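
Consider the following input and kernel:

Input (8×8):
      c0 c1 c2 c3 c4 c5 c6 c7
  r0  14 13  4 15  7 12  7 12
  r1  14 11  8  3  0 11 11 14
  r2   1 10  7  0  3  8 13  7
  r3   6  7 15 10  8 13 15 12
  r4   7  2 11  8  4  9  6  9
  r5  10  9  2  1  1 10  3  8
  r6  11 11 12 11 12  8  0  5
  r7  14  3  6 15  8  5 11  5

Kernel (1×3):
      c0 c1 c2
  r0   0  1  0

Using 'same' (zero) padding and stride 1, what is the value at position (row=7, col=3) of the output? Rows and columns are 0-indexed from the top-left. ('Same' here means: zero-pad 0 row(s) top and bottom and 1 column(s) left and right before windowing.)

15

The receptive field on the zero-padded input at this output position is [6 15 8]. Elementwise product with the kernel and sum: 15·1.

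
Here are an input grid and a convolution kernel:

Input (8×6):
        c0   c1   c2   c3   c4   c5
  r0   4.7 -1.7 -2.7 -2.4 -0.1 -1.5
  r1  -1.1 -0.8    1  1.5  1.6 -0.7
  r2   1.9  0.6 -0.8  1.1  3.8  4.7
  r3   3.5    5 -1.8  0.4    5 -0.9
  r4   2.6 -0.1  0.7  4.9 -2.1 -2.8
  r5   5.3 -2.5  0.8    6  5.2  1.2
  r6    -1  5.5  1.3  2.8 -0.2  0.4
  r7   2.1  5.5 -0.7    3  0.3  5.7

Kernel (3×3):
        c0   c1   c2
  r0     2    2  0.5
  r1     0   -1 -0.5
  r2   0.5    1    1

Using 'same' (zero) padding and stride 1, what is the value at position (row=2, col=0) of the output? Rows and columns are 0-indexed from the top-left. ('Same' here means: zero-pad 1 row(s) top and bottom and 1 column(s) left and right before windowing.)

3.7

The receptive field on the zero-padded input at this output position is [0 -1.1 -0.8 / 0 1.9 0.6 / 0 3.5 5]. Elementwise product with the kernel and sum: 0·2 + -1.1·2 + -0.8·0.5 + 1.9·-1 + 0.6·-0.5 + 0·0.5 + 3.5·1 + 5·1.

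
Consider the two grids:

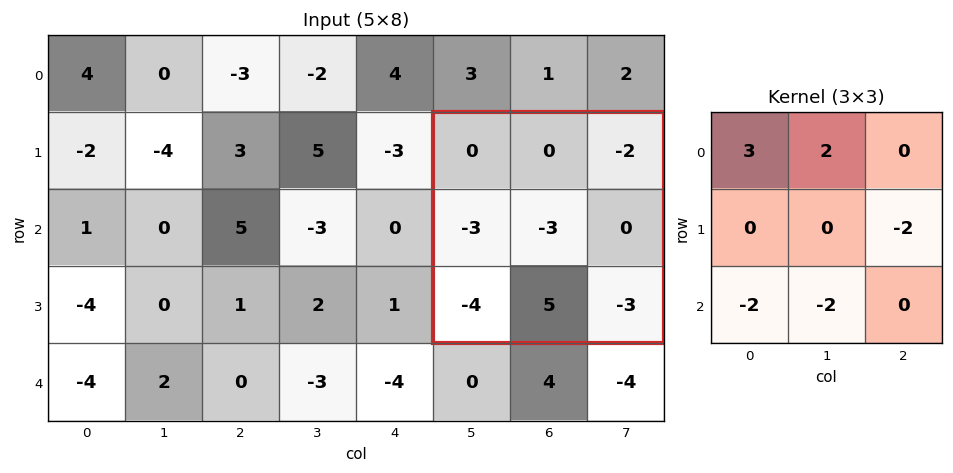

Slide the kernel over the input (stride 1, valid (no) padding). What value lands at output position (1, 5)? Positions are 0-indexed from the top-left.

The receptive field on the input at this output position is [0 0 -2 / -3 -3 0 / -4 5 -3]. Elementwise product with the kernel and sum: 0·3 + 0·2 + 0·-2 + -4·-2 + 5·-2.

-2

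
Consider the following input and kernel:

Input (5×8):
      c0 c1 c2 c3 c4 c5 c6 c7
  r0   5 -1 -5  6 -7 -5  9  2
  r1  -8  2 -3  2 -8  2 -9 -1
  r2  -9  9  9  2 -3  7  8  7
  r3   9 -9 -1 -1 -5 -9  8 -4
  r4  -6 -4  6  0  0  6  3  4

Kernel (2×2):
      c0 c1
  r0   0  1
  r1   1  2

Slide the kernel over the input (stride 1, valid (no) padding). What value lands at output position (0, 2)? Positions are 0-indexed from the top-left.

The receptive field on the input at this output position is [-5 6 / -3 2]. Elementwise product with the kernel and sum: 6·1 + -3·1 + 2·2.

7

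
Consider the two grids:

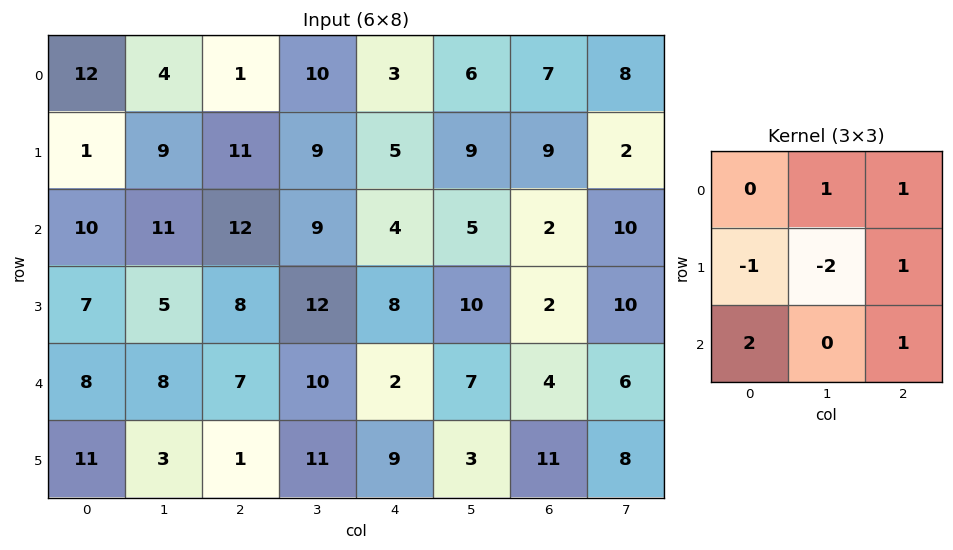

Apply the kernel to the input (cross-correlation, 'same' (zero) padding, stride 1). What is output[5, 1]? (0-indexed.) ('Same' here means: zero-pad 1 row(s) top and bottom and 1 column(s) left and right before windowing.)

-1

The receptive field on the zero-padded input at this output position is [8 8 7 / 11 3 1 / 0 0 0]. Elementwise product with the kernel and sum: 8·1 + 7·1 + 11·-1 + 3·-2 + 1·1 + 0·2 + 0·1.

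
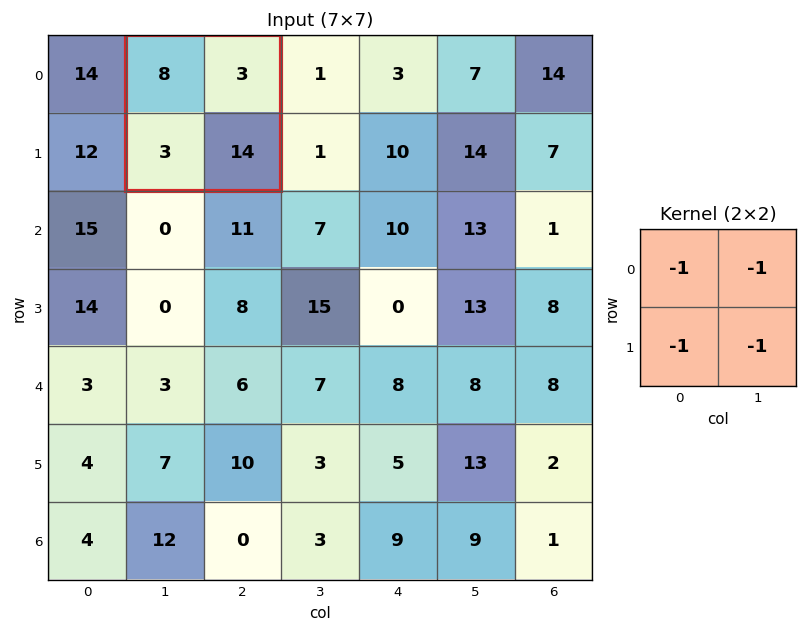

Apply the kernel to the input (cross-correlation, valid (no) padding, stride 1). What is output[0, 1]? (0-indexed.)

-28

The receptive field on the input at this output position is [8 3 / 3 14]. Elementwise product with the kernel and sum: 8·-1 + 3·-1 + 3·-1 + 14·-1.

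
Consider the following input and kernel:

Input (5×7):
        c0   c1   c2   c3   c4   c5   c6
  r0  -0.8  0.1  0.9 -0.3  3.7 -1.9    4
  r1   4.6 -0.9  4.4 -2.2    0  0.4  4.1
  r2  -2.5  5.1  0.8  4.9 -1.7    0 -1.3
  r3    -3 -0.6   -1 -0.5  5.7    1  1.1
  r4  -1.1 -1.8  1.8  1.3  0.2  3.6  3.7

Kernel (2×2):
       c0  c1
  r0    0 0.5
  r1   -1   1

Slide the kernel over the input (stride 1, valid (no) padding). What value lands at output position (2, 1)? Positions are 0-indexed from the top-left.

The receptive field on the input at this output position is [5.1 0.8 / -0.6 -1]. Elementwise product with the kernel and sum: 0.8·0.5 + -0.6·-1 + -1·1.

0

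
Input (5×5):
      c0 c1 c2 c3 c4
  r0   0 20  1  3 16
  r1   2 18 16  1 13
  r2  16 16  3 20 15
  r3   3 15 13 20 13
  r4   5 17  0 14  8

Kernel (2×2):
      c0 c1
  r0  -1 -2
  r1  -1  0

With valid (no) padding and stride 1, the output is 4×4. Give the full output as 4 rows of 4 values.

-42 -40 -23 -36
-54 -66 -21 -47
-51 -37 -56 -70
-38 -58 -53 -60

Output[0,0]: The receptive field on the input at this output position is [0 20 / 2 18]. Elementwise product with the kernel and sum: 0·-1 + 20·-2 + 2·-1.
Output[0,1]: The receptive field on the input at this output position is [20 1 / 18 16]. Elementwise product with the kernel and sum: 20·-1 + 1·-2 + 18·-1.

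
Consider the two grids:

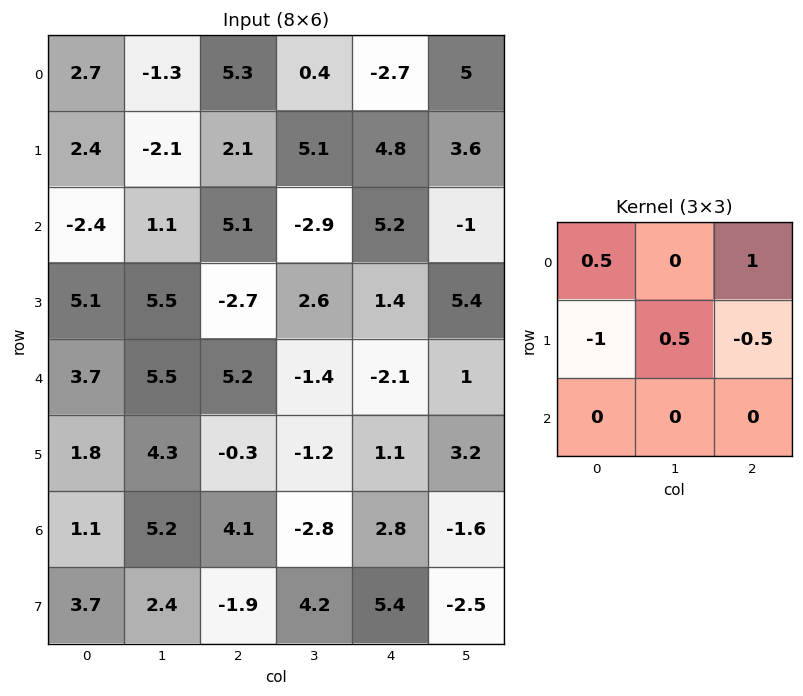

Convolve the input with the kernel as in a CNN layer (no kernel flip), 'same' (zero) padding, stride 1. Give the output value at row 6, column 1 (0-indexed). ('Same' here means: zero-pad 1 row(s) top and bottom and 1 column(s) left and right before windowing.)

The receptive field on the zero-padded input at this output position is [1.8 4.3 -0.3 / 1.1 5.2 4.1 / 3.7 2.4 -1.9]. Elementwise product with the kernel and sum: 1.8·0.5 + -0.3·1 + 1.1·-1 + 5.2·0.5 + 4.1·-0.5.

0.05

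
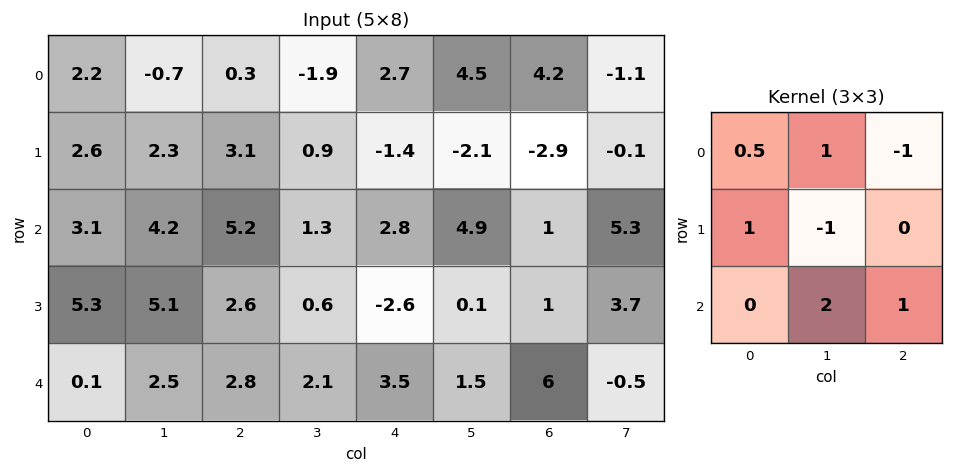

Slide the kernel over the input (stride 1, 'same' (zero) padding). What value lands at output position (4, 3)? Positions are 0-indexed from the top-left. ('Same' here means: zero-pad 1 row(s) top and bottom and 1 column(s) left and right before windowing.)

The receptive field on the zero-padded input at this output position is [2.6 0.6 -2.6 / 2.8 2.1 3.5 / 0 0 0]. Elementwise product with the kernel and sum: 2.6·0.5 + 0.6·1 + -2.6·-1 + 2.8·1 + 2.1·-1 + 0·2 + 0·1.

5.2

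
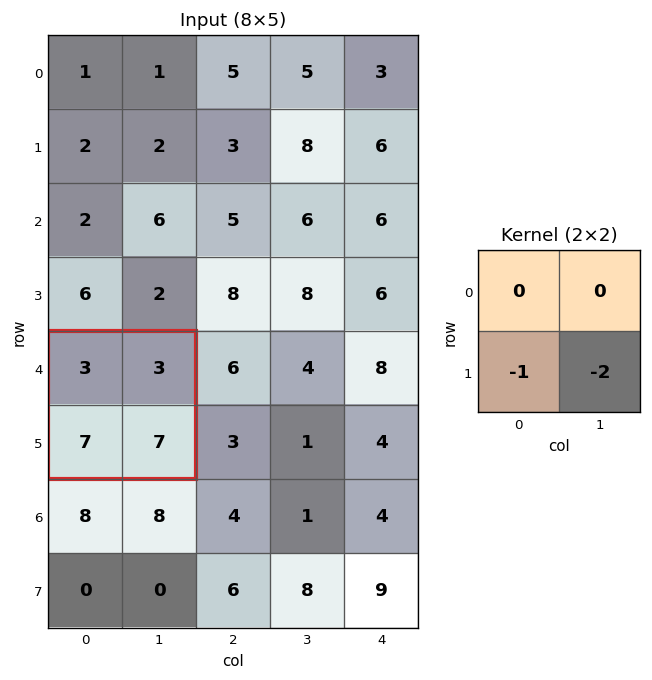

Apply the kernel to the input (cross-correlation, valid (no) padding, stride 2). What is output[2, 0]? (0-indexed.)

The receptive field on the input at this output position is [3 3 / 7 7]. Elementwise product with the kernel and sum: 7·-1 + 7·-2.

-21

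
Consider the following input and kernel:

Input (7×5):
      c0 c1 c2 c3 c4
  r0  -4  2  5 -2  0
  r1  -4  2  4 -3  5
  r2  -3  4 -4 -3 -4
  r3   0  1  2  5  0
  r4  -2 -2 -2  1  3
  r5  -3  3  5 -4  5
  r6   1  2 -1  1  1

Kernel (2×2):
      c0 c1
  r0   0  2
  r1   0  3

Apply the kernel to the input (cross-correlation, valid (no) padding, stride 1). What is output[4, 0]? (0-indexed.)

The receptive field on the input at this output position is [-2 -2 / -3 3]. Elementwise product with the kernel and sum: -2·2 + 3·3.

5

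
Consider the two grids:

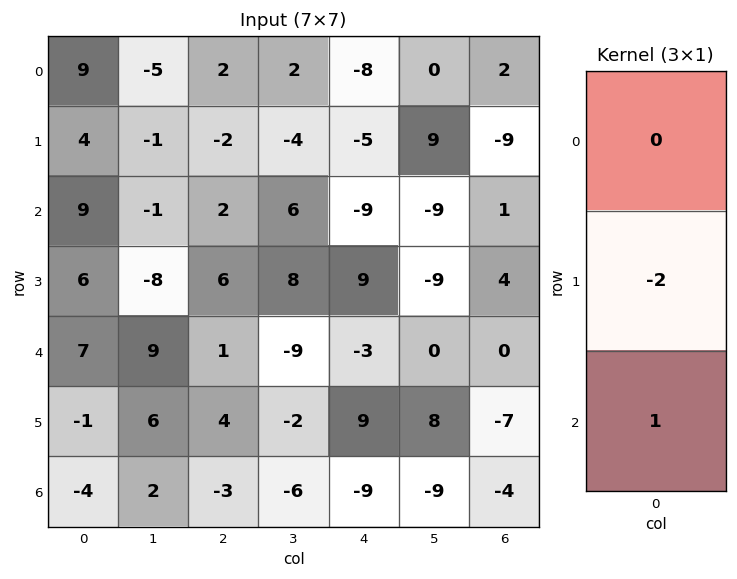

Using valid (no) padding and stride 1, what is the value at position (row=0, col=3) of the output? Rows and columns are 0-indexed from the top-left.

The receptive field on the input at this output position is [2 / -4 / 6]. Elementwise product with the kernel and sum: -4·-2 + 6·1.

14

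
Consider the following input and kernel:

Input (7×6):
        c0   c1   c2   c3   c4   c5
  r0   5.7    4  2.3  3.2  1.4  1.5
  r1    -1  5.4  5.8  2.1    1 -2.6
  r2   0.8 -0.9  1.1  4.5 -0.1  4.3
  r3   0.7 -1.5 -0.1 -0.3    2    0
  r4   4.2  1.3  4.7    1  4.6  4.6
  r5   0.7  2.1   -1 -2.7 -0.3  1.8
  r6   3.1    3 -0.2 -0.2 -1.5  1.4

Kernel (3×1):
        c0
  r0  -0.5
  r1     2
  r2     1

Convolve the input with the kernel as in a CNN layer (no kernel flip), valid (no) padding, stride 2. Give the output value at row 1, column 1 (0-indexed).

3.95

The receptive field on the input at this output position is [1.1 / -0.1 / 4.7]. Elementwise product with the kernel and sum: 1.1·-0.5 + -0.1·2 + 4.7·1.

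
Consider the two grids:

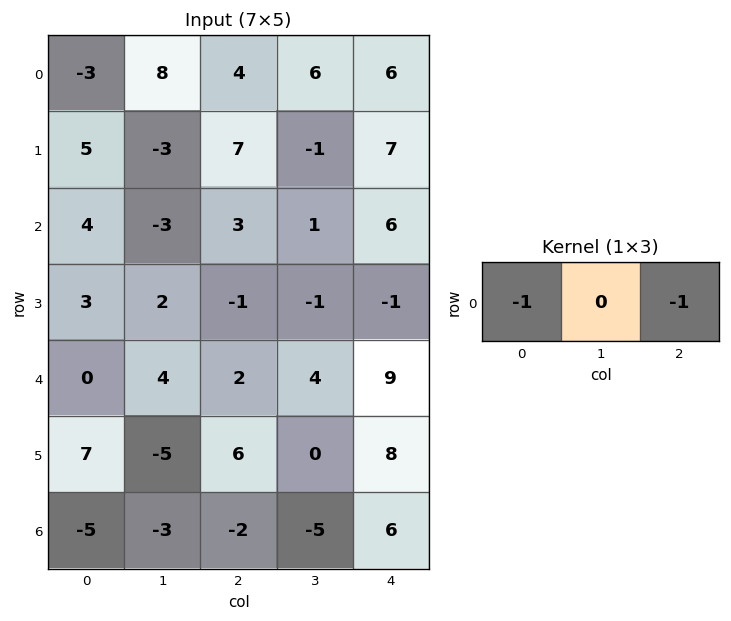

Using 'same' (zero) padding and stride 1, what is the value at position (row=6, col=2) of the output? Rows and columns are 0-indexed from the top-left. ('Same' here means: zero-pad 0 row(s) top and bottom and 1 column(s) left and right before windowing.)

The receptive field on the zero-padded input at this output position is [-3 -2 -5]. Elementwise product with the kernel and sum: -3·-1 + -5·-1.

8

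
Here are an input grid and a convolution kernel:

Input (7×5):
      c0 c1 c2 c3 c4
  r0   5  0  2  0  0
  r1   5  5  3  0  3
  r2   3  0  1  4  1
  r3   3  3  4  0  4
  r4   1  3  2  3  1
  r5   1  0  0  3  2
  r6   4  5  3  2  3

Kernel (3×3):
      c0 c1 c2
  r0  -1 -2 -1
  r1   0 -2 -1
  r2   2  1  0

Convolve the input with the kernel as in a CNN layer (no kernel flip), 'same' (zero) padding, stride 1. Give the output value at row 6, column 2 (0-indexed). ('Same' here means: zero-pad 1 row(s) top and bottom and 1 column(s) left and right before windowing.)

-11

The receptive field on the zero-padded input at this output position is [0 0 3 / 5 3 2 / 0 0 0]. Elementwise product with the kernel and sum: 0·-1 + 0·-2 + 3·-1 + 3·-2 + 2·-1 + 0·2 + 0·1.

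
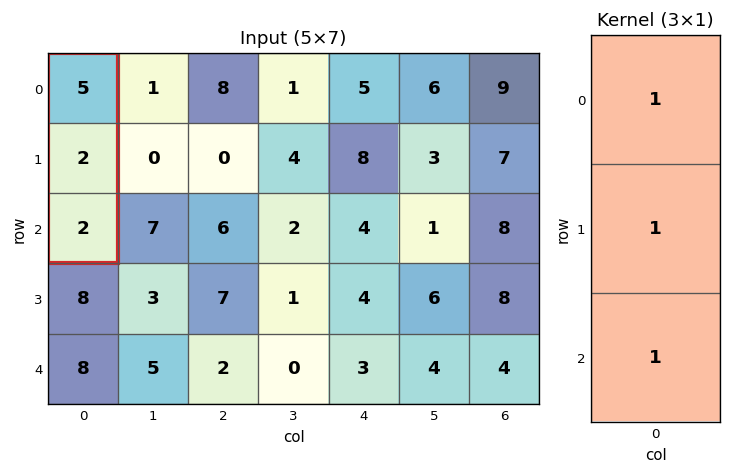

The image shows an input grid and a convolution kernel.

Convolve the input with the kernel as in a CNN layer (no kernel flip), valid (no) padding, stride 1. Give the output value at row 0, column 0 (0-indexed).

The receptive field on the input at this output position is [5 / 2 / 2]. Elementwise product with the kernel and sum: 5·1 + 2·1 + 2·1.

9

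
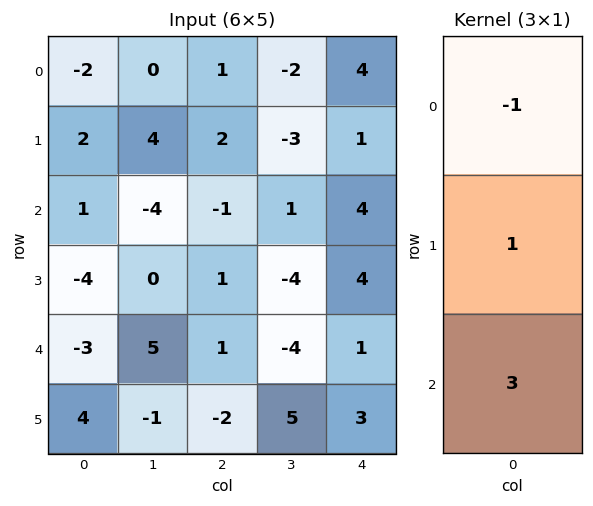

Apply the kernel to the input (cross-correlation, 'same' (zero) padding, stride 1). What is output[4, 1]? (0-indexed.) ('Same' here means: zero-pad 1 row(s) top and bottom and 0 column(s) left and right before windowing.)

The receptive field on the zero-padded input at this output position is [0 / 5 / -1]. Elementwise product with the kernel and sum: 0·-1 + 5·1 + -1·3.

2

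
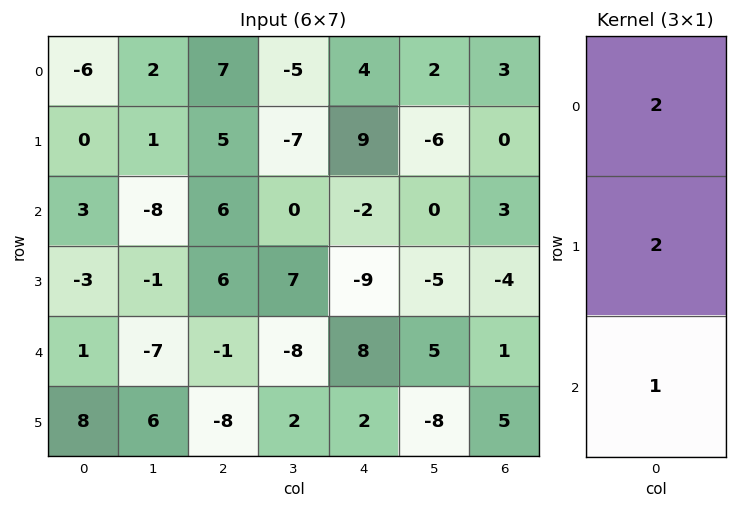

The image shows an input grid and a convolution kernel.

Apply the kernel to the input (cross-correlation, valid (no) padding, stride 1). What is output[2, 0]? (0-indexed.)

1

The receptive field on the input at this output position is [3 / -3 / 1]. Elementwise product with the kernel and sum: 3·2 + -3·2 + 1·1.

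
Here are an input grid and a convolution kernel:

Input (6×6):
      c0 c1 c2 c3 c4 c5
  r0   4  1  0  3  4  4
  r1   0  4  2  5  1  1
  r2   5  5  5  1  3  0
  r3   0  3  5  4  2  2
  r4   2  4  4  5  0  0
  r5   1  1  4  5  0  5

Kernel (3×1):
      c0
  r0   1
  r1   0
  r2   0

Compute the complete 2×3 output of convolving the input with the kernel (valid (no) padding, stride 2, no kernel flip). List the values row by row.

Output[0,0]: The receptive field on the input at this output position is [4 / 0 / 5]. Elementwise product with the kernel and sum: 4·1.
Output[0,1]: The receptive field on the input at this output position is [0 / 2 / 5]. Elementwise product with the kernel and sum: 0·1.

4 0 4
5 5 3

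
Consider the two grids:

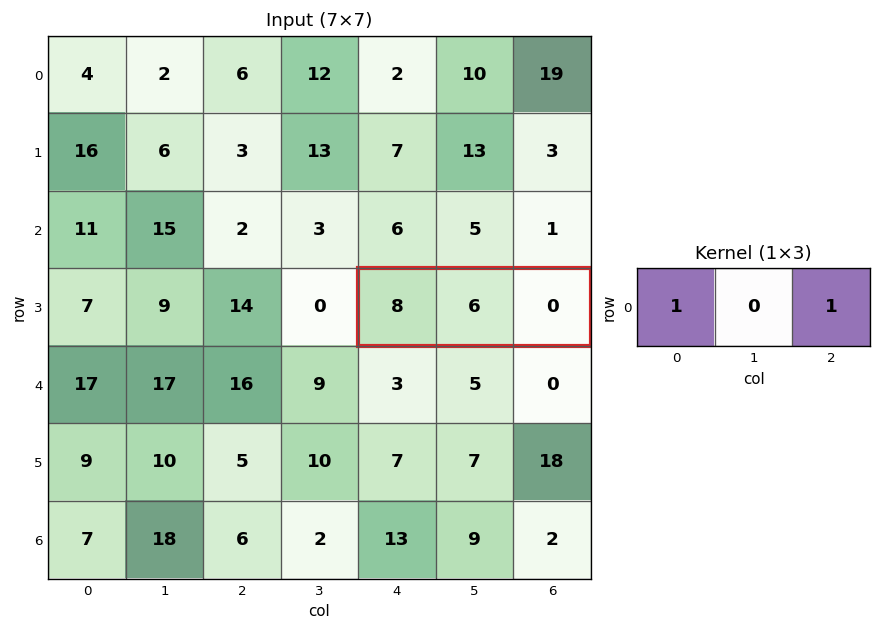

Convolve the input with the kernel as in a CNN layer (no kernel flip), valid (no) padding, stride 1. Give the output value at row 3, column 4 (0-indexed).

8

The receptive field on the input at this output position is [8 6 0]. Elementwise product with the kernel and sum: 8·1 + 0·1.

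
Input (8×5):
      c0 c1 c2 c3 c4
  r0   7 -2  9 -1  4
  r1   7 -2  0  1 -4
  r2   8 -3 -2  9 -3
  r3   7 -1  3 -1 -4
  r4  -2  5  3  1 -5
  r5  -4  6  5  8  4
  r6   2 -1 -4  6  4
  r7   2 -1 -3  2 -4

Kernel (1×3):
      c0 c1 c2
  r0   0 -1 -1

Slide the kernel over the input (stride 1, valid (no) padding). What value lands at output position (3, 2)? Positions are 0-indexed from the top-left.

The receptive field on the input at this output position is [3 -1 -4]. Elementwise product with the kernel and sum: -1·-1 + -4·-1.

5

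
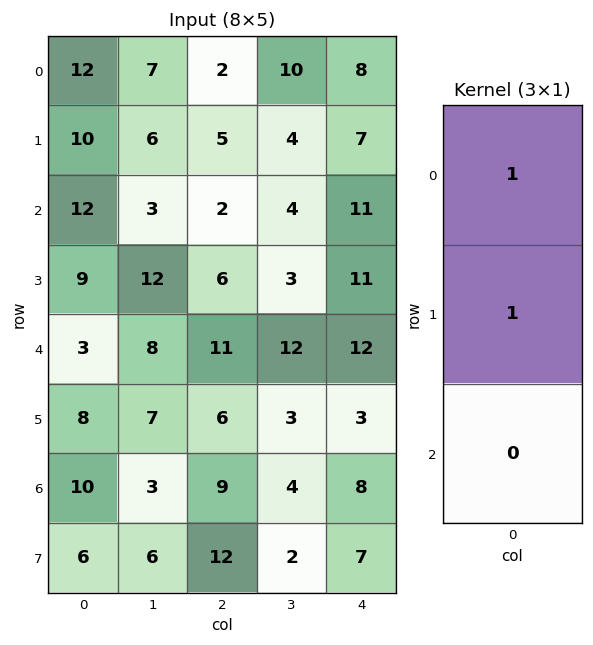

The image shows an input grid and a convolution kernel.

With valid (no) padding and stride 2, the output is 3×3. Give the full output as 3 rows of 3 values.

Output[0,0]: The receptive field on the input at this output position is [12 / 10 / 12]. Elementwise product with the kernel and sum: 12·1 + 10·1.

22 7 15
21 8 22
11 17 15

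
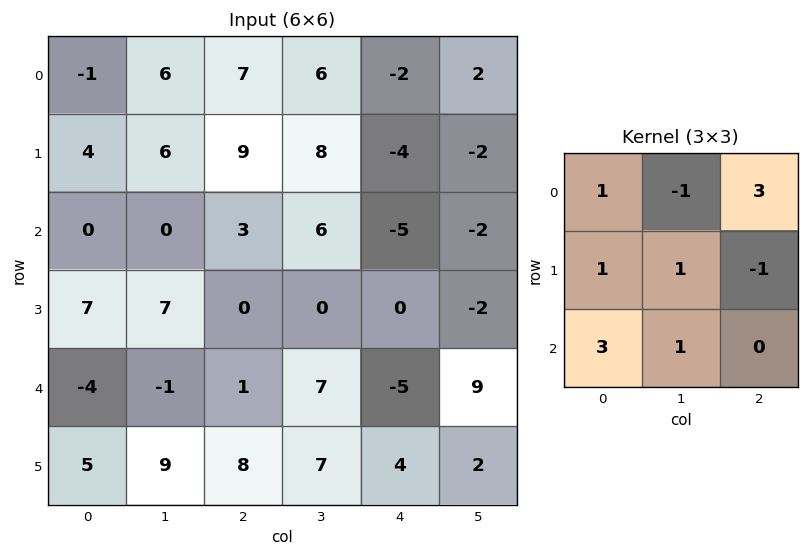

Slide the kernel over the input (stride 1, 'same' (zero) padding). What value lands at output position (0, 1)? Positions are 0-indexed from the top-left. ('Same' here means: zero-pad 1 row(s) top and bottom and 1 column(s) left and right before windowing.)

16

The receptive field on the zero-padded input at this output position is [0 0 0 / -1 6 7 / 4 6 9]. Elementwise product with the kernel and sum: 0·1 + 0·-1 + 0·3 + -1·1 + 6·1 + 7·-1 + 4·3 + 6·1.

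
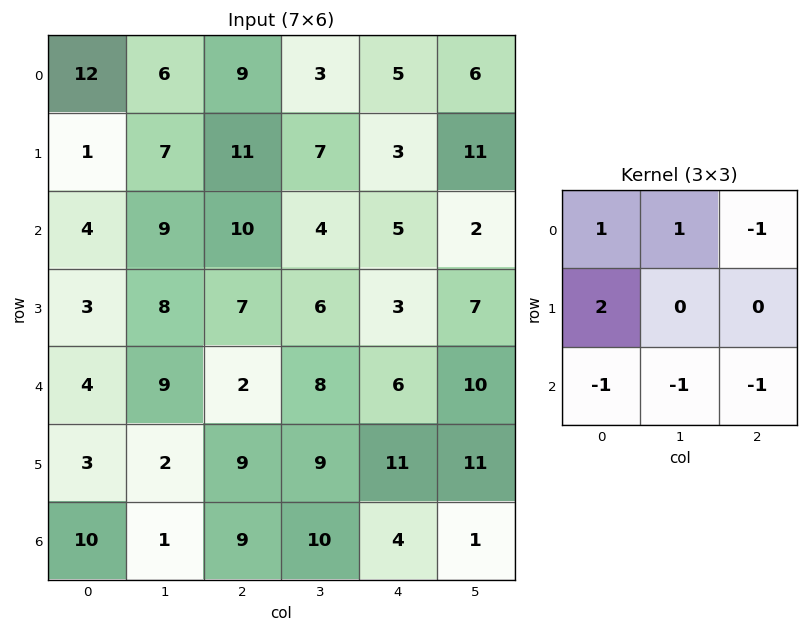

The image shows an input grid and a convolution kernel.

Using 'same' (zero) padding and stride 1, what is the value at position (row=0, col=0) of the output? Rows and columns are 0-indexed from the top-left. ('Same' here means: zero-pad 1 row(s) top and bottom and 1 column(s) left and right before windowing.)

-8

The receptive field on the zero-padded input at this output position is [0 0 0 / 0 12 6 / 0 1 7]. Elementwise product with the kernel and sum: 0·1 + 0·1 + 0·-1 + 0·2 + 0·-1 + 1·-1 + 7·-1.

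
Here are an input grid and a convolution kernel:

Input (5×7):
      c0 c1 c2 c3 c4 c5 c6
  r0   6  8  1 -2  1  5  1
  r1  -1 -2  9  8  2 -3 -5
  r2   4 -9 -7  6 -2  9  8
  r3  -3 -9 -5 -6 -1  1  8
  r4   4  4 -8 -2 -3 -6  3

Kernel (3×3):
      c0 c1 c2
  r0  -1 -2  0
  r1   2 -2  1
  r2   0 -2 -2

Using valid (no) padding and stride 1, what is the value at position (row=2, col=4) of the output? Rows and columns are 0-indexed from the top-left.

The receptive field on the input at this output position is [-2 9 8 / -1 1 8 / -3 -6 3]. Elementwise product with the kernel and sum: -2·-1 + 9·-2 + -1·2 + 1·-2 + 8·1 + -6·-2 + 3·-2.

-6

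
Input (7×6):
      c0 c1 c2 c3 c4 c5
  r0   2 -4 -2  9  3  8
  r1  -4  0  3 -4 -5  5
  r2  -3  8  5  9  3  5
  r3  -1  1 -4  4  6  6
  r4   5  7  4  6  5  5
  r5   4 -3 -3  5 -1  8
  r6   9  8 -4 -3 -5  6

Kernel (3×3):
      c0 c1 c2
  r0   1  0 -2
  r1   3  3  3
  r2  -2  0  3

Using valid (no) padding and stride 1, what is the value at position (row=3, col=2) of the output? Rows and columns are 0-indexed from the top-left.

The receptive field on the input at this output position is [-4 4 6 / 4 6 5 / -3 5 -1]. Elementwise product with the kernel and sum: -4·1 + 6·-2 + 4·3 + 6·3 + 5·3 + -3·-2 + -1·3.

32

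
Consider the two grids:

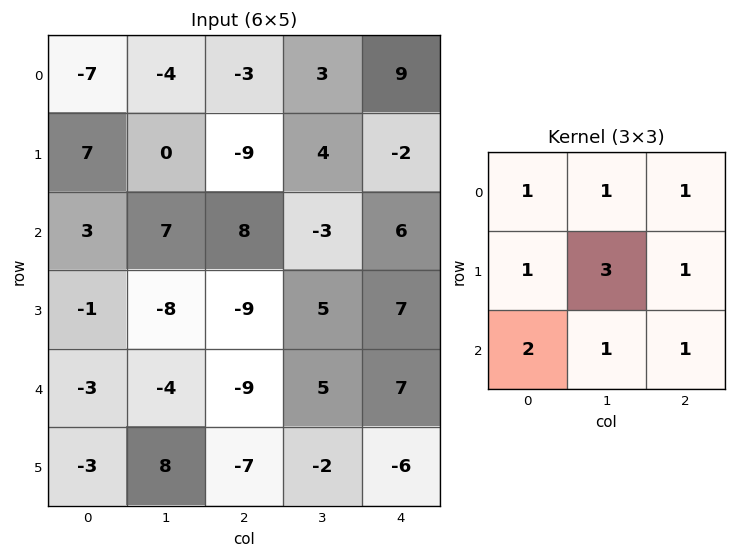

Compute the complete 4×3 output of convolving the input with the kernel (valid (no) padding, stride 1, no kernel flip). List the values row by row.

Output[0,0]: The receptive field on the input at this output position is [-7 -4 -3 / 7 0 -9 / 3 7 8]. Elementwise product with the kernel and sum: -7·1 + -4·1 + -3·1 + 7·1 + 0·3 + -9·1 + 3·2 + 7·1 + 8·1.

5 -8 29
11 3 -8
-35 -30 18
-47 -31 -6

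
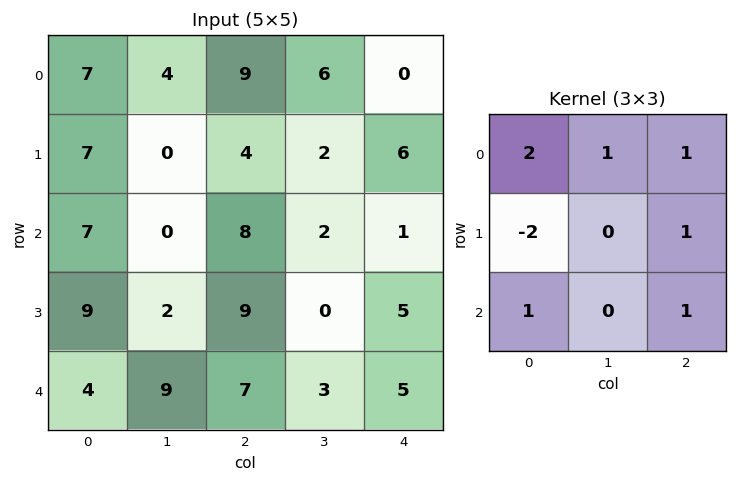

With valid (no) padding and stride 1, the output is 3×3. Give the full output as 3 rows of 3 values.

Output[0,0]: The receptive field on the input at this output position is [7 4 9 / 7 0 4 / 7 0 8]. Elementwise product with the kernel and sum: 7·2 + 4·1 + 9·1 + 7·-2 + 4·1 + 7·1 + 8·1.
Output[0,1]: The receptive field on the input at this output position is [4 9 6 / 0 4 2 / 0 8 2]. Elementwise product with the kernel and sum: 4·2 + 9·1 + 6·1 + 0·-2 + 2·1 + 0·1 + 2·1.

32 27 31
30 10 15
24 18 18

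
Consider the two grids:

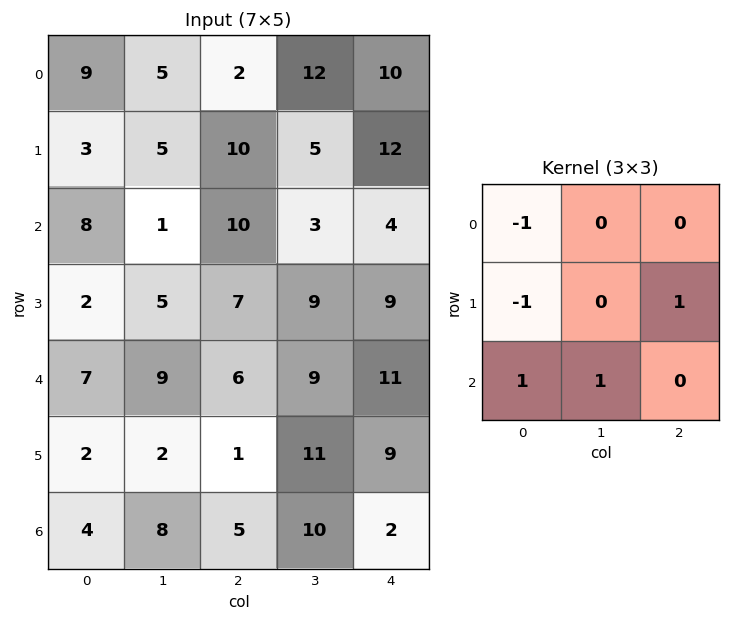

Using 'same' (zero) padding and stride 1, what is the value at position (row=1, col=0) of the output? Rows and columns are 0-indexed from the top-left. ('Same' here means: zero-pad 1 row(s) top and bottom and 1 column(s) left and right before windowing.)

13

The receptive field on the zero-padded input at this output position is [0 9 5 / 0 3 5 / 0 8 1]. Elementwise product with the kernel and sum: 0·-1 + 0·-1 + 5·1 + 0·1 + 8·1.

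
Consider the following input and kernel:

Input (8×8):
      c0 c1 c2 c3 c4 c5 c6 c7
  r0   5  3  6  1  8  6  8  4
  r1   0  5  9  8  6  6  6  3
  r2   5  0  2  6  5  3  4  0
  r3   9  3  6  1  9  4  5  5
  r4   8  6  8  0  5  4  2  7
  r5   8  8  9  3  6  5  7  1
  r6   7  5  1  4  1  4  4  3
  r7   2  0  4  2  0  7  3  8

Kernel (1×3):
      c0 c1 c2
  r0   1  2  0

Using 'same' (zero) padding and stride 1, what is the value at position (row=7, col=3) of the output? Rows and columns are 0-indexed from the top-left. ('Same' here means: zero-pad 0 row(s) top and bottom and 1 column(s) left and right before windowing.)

8

The receptive field on the zero-padded input at this output position is [4 2 0]. Elementwise product with the kernel and sum: 4·1 + 2·2.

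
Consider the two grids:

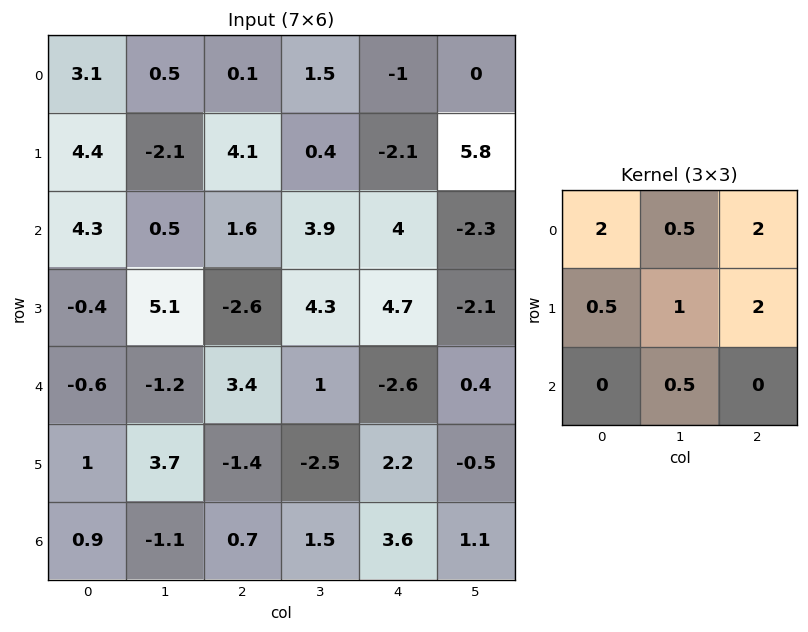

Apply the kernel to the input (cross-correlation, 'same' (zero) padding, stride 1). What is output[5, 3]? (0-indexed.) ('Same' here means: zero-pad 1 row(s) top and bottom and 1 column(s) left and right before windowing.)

The receptive field on the zero-padded input at this output position is [3.4 1 -2.6 / -1.4 -2.5 2.2 / 0.7 1.5 3.6]. Elementwise product with the kernel and sum: 3.4·2 + 1·0.5 + -2.6·2 + -1.4·0.5 + -2.5·1 + 2.2·2 + 1.5·0.5.

4.05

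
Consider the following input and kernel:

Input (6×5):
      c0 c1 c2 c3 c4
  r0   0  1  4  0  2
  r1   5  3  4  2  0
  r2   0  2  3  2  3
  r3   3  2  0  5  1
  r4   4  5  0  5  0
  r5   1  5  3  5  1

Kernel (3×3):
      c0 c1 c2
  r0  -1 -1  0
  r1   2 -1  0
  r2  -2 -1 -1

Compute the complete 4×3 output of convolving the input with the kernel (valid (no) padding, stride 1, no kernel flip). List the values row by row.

1 -12 -9
-18 -15 -8
-11 -16 -15
-12 -10 -22

Output[0,0]: The receptive field on the input at this output position is [0 1 4 / 5 3 4 / 0 2 3]. Elementwise product with the kernel and sum: 0·-1 + 1·-1 + 5·2 + 3·-1 + 0·-2 + 2·-1 + 3·-1.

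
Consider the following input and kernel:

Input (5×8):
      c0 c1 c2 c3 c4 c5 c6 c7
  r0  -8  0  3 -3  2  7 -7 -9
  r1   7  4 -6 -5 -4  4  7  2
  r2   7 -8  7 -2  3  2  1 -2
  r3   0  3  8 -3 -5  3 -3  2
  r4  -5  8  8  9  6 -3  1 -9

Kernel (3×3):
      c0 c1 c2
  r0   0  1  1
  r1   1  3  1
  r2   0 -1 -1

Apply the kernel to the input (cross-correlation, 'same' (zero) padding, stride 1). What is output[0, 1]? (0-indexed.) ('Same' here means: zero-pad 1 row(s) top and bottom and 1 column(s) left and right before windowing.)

The receptive field on the zero-padded input at this output position is [0 0 0 / -8 0 3 / 7 4 -6]. Elementwise product with the kernel and sum: 0·1 + 0·1 + -8·1 + 0·3 + 3·1 + 4·-1 + -6·-1.

-3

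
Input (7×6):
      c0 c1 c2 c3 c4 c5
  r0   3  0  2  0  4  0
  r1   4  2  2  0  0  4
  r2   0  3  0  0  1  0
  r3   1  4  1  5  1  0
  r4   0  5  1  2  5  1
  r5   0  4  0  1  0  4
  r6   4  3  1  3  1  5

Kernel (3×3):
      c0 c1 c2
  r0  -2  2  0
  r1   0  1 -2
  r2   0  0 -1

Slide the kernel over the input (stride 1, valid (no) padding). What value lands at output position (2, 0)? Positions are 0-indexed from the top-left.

The receptive field on the input at this output position is [0 3 0 / 1 4 1 / 0 5 1]. Elementwise product with the kernel and sum: 0·-2 + 3·2 + 4·1 + 1·-2 + 1·-1.

7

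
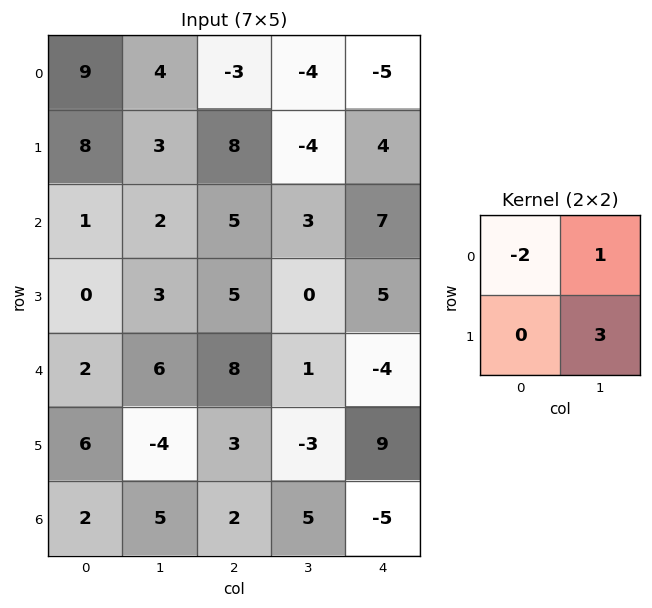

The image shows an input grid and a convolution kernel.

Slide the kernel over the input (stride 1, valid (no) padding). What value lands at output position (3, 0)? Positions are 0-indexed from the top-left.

The receptive field on the input at this output position is [0 3 / 2 6]. Elementwise product with the kernel and sum: 0·-2 + 3·1 + 6·3.

21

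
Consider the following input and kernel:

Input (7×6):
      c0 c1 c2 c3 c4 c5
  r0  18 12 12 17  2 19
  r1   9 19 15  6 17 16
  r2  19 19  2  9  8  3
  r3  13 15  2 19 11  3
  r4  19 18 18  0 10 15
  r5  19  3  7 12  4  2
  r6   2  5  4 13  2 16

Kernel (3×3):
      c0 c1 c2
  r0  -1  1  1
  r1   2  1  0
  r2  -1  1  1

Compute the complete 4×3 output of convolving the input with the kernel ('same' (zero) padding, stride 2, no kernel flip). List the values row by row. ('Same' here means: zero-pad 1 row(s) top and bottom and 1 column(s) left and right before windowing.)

46 38 63
75 48 48
69 76 -1
24 30 22

Output[0,0]: The receptive field on the zero-padded input at this output position is [0 0 0 / 0 18 12 / 0 9 19]. Elementwise product with the kernel and sum: 0·-1 + 0·1 + 0·1 + 0·2 + 18·1 + 0·-1 + 9·1 + 19·1.
Output[0,1]: The receptive field on the zero-padded input at this output position is [0 0 0 / 12 12 17 / 19 15 6]. Elementwise product with the kernel and sum: 0·-1 + 0·1 + 0·1 + 12·2 + 12·1 + 19·-1 + 15·1 + 6·1.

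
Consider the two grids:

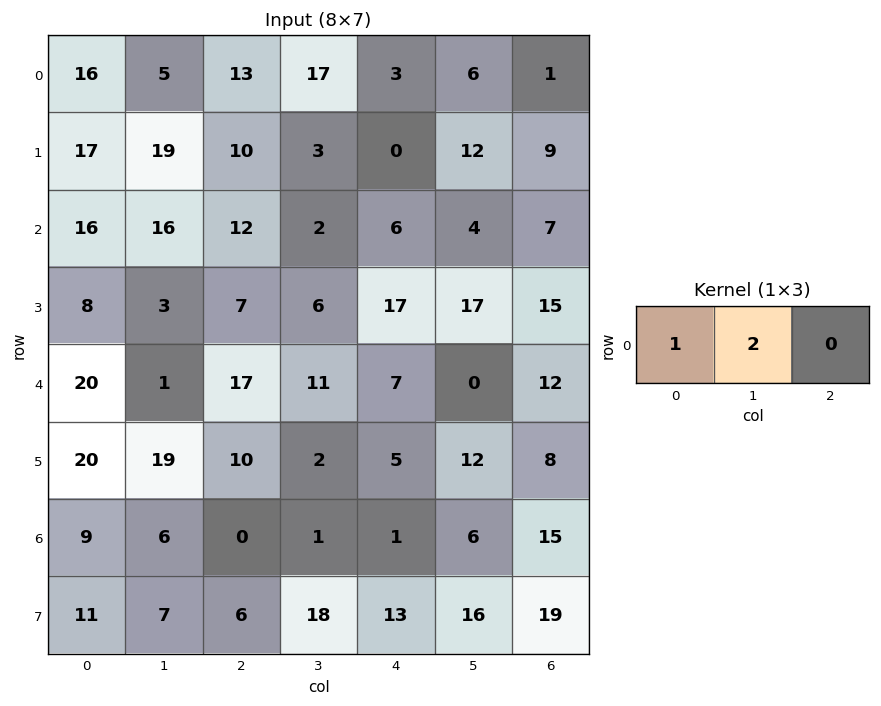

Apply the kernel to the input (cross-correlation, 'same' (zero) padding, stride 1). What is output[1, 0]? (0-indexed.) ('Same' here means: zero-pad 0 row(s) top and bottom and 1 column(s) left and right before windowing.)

The receptive field on the zero-padded input at this output position is [0 17 19]. Elementwise product with the kernel and sum: 0·1 + 17·2.

34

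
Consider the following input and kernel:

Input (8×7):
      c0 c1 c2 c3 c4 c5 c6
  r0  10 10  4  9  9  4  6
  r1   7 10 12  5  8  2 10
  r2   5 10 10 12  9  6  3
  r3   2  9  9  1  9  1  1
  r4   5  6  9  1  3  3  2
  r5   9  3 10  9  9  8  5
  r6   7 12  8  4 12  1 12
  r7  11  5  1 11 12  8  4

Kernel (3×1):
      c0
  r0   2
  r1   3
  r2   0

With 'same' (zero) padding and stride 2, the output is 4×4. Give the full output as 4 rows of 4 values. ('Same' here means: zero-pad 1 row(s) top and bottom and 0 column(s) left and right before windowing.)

30 12 27 18
29 54 43 29
19 45 27 8
39 44 54 46

Output[0,0]: The receptive field on the zero-padded input at this output position is [0 / 10 / 7]. Elementwise product with the kernel and sum: 0·2 + 10·3.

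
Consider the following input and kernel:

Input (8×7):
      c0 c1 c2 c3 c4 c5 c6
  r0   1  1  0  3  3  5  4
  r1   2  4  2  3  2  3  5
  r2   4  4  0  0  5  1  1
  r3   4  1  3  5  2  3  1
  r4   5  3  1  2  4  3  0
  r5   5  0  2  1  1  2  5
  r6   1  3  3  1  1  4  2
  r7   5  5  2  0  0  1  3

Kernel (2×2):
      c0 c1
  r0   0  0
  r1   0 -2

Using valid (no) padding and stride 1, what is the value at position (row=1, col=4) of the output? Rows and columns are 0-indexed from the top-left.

The receptive field on the input at this output position is [2 3 / 5 1]. Elementwise product with the kernel and sum: 1·-2.

-2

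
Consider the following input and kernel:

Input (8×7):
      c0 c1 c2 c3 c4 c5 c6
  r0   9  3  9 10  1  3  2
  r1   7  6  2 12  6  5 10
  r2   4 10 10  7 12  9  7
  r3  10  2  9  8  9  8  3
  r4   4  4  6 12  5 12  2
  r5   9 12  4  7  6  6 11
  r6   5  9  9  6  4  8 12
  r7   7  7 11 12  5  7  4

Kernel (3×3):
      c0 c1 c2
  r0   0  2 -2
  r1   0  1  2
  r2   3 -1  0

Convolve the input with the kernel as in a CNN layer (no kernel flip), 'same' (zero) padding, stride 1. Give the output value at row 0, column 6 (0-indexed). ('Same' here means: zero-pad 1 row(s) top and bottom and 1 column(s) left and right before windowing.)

The receptive field on the zero-padded input at this output position is [0 0 0 / 3 2 0 / 5 10 0]. Elementwise product with the kernel and sum: 0·2 + 0·-2 + 2·1 + 0·2 + 5·3 + 10·-1.

7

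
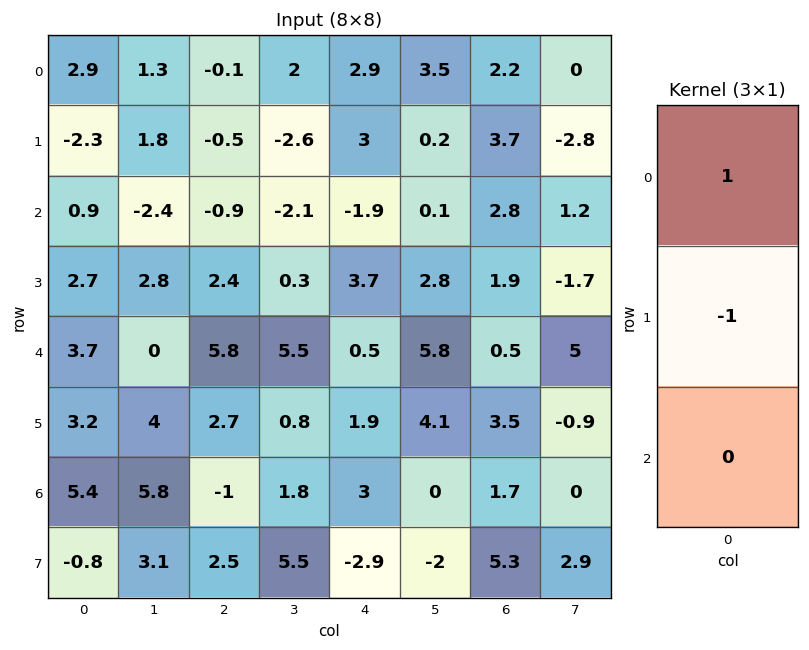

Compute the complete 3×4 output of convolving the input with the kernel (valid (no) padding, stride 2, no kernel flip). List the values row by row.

5.2 0.4 -0.1 -1.5
-1.8 -3.3 -5.6 0.9
0.5 3.1 -1.4 -3

Output[0,0]: The receptive field on the input at this output position is [2.9 / -2.3 / 0.9]. Elementwise product with the kernel and sum: 2.9·1 + -2.3·-1.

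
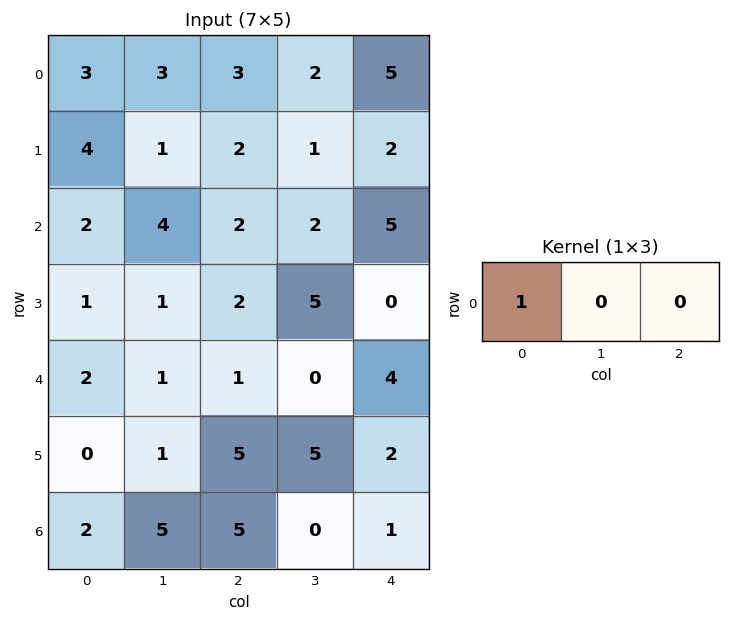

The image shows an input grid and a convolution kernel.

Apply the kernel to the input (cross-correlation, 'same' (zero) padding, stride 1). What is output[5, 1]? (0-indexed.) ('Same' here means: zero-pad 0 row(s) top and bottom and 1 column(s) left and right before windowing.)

0

The receptive field on the zero-padded input at this output position is [0 1 5]. Elementwise product with the kernel and sum: 0·1.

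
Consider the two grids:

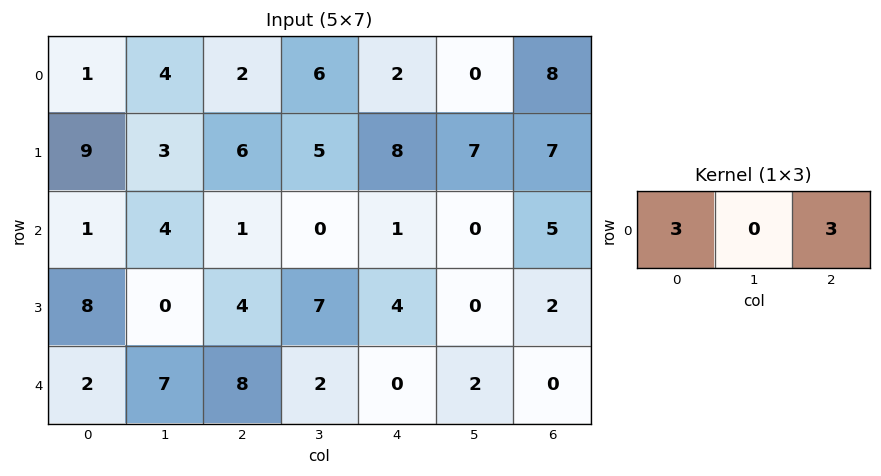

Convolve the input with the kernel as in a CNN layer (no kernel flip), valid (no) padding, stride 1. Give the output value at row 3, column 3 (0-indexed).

21

The receptive field on the input at this output position is [7 4 0]. Elementwise product with the kernel and sum: 7·3 + 0·3.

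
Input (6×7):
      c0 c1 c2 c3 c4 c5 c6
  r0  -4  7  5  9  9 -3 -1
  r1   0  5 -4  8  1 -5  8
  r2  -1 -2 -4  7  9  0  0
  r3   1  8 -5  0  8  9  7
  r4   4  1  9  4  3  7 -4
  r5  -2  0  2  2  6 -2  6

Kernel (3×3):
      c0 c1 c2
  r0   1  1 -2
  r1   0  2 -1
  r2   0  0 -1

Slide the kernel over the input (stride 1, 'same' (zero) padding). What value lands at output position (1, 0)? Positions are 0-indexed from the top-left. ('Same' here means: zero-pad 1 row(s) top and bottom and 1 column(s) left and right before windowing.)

The receptive field on the zero-padded input at this output position is [0 -4 7 / 0 0 5 / 0 -1 -2]. Elementwise product with the kernel and sum: 0·1 + -4·1 + 7·-2 + 0·2 + 5·-1 + -2·-1.

-21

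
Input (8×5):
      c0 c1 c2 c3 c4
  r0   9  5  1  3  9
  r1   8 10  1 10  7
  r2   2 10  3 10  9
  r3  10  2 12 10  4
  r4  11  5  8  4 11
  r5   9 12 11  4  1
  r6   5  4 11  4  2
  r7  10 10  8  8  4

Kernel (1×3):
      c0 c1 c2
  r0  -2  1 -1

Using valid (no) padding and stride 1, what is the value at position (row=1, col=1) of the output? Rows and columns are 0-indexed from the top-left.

-29

The receptive field on the input at this output position is [10 1 10]. Elementwise product with the kernel and sum: 10·-2 + 1·1 + 10·-1.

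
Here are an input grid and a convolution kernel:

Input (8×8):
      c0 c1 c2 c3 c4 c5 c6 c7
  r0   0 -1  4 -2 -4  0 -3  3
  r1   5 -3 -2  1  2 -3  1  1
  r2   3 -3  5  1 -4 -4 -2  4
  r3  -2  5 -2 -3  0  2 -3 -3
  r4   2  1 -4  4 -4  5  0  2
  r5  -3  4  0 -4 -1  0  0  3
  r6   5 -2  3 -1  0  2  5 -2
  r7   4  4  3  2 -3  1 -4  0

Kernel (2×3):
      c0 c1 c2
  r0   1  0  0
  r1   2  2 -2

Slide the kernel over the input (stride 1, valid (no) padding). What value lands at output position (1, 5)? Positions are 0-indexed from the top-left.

The receptive field on the input at this output position is [-3 1 1 / -4 -2 4]. Elementwise product with the kernel and sum: -3·1 + -4·2 + -2·2 + 4·-2.

-23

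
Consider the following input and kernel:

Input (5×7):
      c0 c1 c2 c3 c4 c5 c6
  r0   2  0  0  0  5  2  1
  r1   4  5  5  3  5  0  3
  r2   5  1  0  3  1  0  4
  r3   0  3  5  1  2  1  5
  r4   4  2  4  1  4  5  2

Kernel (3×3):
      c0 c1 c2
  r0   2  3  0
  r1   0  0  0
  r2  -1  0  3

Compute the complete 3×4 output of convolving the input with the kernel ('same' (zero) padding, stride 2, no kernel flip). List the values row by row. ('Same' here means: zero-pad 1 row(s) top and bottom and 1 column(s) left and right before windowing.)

Output[0,0]: The receptive field on the zero-padded input at this output position is [0 0 0 / 0 2 0 / 0 4 5]. Elementwise product with the kernel and sum: 0·2 + 0·3 + 0·-1 + 5·3.
Output[0,1]: The receptive field on the zero-padded input at this output position is [0 0 0 / 0 0 0 / 5 5 3]. Elementwise product with the kernel and sum: 0·2 + 0·3 + 5·-1 + 3·3.

15 4 -3 0
21 25 23 8
0 21 8 17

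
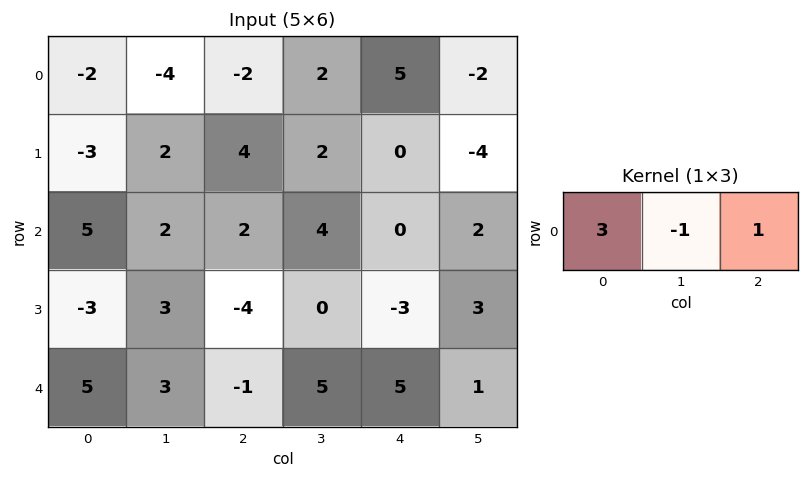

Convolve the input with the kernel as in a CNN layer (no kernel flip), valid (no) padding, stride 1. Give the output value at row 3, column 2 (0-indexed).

-15

The receptive field on the input at this output position is [-4 0 -3]. Elementwise product with the kernel and sum: -4·3 + 0·-1 + -3·1.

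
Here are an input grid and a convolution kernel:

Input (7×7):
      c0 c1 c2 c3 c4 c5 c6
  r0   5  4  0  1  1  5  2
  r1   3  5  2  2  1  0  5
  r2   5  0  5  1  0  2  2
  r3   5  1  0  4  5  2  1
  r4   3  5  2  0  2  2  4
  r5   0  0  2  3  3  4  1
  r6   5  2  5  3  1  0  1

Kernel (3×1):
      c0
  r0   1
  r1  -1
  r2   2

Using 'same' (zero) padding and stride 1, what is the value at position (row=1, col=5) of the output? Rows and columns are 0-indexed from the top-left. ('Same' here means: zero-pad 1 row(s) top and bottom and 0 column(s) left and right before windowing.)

9

The receptive field on the zero-padded input at this output position is [5 / 0 / 2]. Elementwise product with the kernel and sum: 5·1 + 0·-1 + 2·2.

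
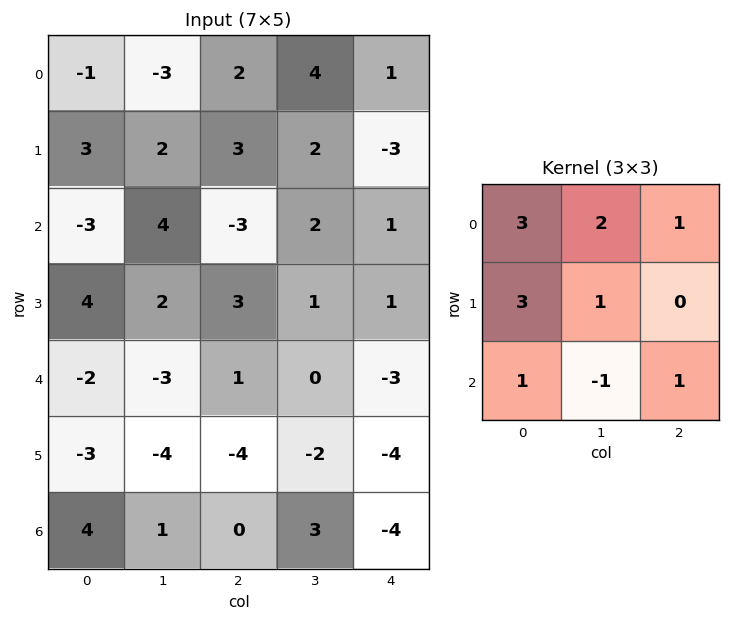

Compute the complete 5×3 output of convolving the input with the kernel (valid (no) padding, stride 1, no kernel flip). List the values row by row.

Output[0,0]: The receptive field on the input at this output position is [-1 -3 2 / 3 2 3 / -3 4 -3]. Elementwise product with the kernel and sum: -1·3 + -3·2 + 2·1 + 3·3 + 2·1 + -3·1 + 4·-1 + -3·1.

-6 17 22
16 23 6
12 13 4
7 3 9
-21 -19 -21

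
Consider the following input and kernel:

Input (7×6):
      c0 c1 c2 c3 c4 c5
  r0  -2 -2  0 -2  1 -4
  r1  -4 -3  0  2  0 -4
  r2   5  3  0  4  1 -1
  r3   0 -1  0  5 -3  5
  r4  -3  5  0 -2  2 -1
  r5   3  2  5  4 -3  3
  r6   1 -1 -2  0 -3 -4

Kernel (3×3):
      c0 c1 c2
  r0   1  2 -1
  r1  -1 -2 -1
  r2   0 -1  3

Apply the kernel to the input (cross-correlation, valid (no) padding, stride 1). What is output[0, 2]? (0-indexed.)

The receptive field on the input at this output position is [0 -2 1 / 0 2 0 / 0 4 1]. Elementwise product with the kernel and sum: 0·1 + -2·2 + 1·-1 + 0·-1 + 2·-2 + 0·-1 + 4·-1 + 1·3.

-10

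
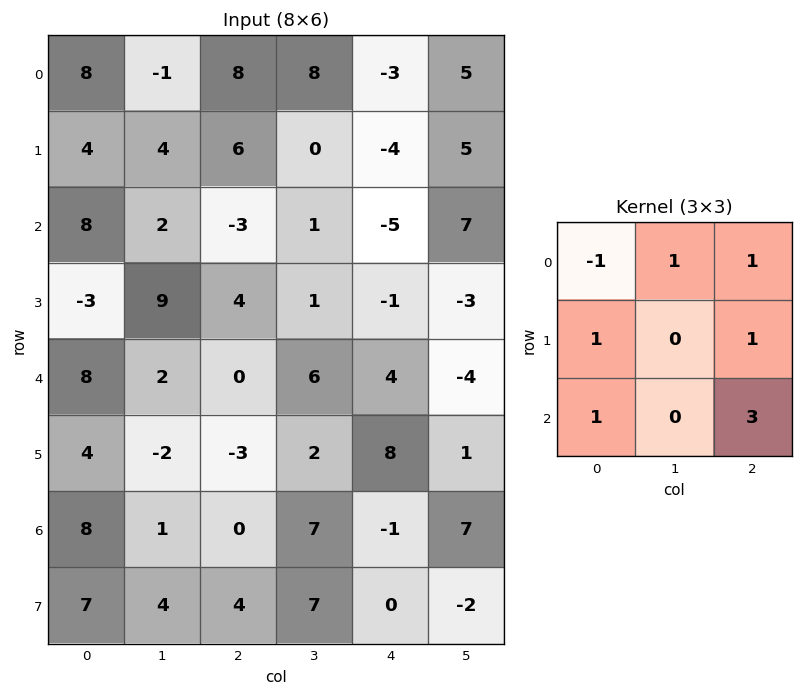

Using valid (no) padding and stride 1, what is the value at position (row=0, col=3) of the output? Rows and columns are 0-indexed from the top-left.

The receptive field on the input at this output position is [8 -3 5 / 0 -4 5 / 1 -5 7]. Elementwise product with the kernel and sum: 8·-1 + -3·1 + 5·1 + 0·1 + 5·1 + 1·1 + 7·3.

21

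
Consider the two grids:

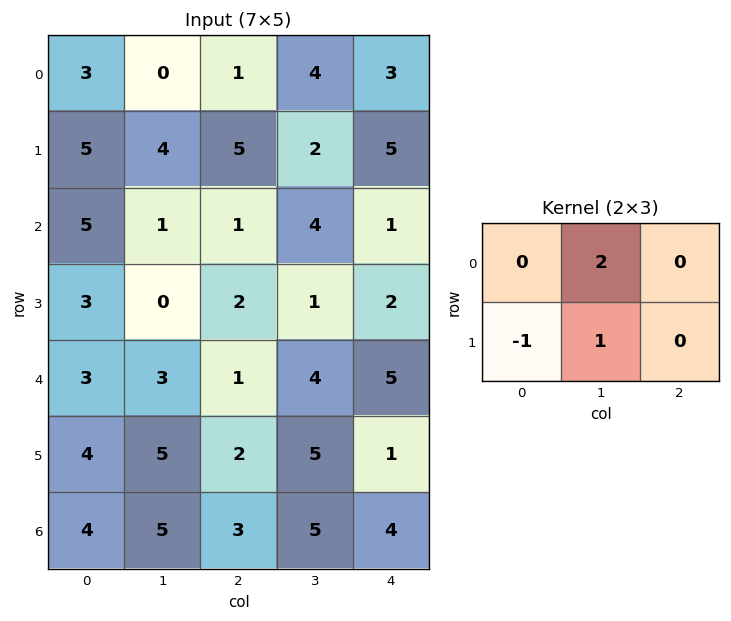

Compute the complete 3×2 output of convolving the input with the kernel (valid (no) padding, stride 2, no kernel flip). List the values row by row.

-1 5
-1 7
7 11

Output[0,0]: The receptive field on the input at this output position is [3 0 1 / 5 4 5]. Elementwise product with the kernel and sum: 0·2 + 5·-1 + 4·1.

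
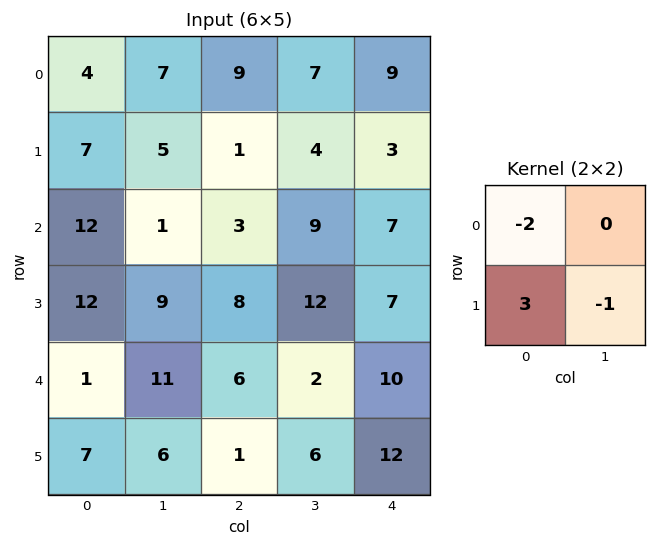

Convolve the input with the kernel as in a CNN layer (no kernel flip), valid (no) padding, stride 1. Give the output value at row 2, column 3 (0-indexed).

11

The receptive field on the input at this output position is [9 7 / 12 7]. Elementwise product with the kernel and sum: 9·-2 + 12·3 + 7·-1.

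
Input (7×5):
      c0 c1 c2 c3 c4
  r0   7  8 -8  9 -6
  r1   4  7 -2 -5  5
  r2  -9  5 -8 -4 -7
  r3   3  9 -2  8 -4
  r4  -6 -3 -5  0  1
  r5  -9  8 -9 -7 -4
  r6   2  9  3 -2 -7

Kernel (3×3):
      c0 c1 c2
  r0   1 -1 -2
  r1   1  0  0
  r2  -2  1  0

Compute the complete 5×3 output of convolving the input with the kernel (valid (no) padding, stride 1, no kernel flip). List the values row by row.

Output[0,0]: The receptive field on the input at this output position is [7 8 -8 / 4 7 -2 / -9 5 -8]. Elementwise product with the kernel and sum: 7·1 + 8·-1 + -8·-2 + 4·1 + -9·-2 + 5·1.

42 -13 5
-5 4 -3
14 31 18
18 -33 4
3 -5 -24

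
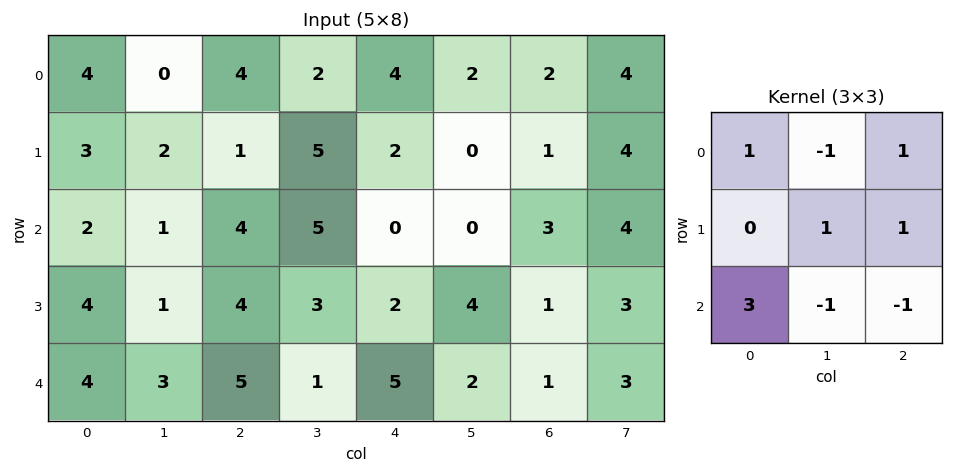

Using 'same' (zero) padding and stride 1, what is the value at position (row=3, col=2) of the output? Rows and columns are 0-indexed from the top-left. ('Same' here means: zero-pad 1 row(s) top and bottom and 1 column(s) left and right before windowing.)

The receptive field on the zero-padded input at this output position is [1 4 5 / 1 4 3 / 3 5 1]. Elementwise product with the kernel and sum: 1·1 + 4·-1 + 5·1 + 4·1 + 3·1 + 3·3 + 5·-1 + 1·-1.

12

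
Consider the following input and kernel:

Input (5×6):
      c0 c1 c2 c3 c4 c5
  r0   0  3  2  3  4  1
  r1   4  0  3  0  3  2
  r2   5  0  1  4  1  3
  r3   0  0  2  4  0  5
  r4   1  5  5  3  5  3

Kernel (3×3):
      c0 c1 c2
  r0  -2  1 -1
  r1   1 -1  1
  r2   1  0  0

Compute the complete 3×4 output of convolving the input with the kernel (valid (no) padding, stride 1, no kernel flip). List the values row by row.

Output[0,0]: The receptive field on the input at this output position is [0 3 2 / 4 0 3 / 5 0 1]. Elementwise product with the kernel and sum: 0·-2 + 3·1 + 2·-1 + 4·1 + 0·-1 + 3·1 + 5·1.

13 -10 2 0
-5 6 -9 11
-8 4 4 2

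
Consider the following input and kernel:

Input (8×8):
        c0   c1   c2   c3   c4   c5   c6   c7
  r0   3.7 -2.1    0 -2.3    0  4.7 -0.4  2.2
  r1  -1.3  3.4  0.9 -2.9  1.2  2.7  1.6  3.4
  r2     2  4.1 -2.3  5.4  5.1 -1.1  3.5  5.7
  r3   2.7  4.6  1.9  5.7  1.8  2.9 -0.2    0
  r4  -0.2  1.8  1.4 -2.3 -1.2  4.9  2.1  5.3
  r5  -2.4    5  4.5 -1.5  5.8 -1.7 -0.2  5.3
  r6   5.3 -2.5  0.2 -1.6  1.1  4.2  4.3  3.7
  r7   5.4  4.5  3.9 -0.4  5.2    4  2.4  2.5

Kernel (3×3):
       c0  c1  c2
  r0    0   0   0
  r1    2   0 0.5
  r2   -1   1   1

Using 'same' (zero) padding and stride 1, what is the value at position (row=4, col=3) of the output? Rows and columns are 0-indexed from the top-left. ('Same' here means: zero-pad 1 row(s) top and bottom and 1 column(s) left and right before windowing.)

The receptive field on the zero-padded input at this output position is [1.9 5.7 1.8 / 1.4 -2.3 -1.2 / 4.5 -1.5 5.8]. Elementwise product with the kernel and sum: 1.4·2 + -1.2·0.5 + 4.5·-1 + -1.5·1 + 5.8·1.

2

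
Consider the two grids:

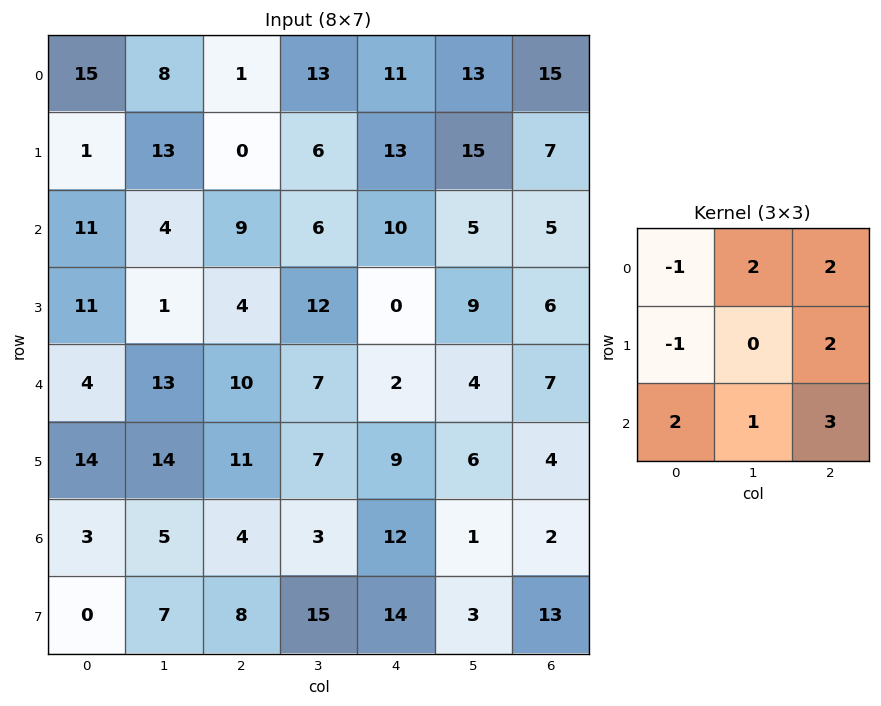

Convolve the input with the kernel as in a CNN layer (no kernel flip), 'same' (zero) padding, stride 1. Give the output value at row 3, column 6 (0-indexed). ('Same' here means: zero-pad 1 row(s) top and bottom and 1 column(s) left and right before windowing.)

The receptive field on the zero-padded input at this output position is [5 5 0 / 9 6 0 / 4 7 0]. Elementwise product with the kernel and sum: 5·-1 + 5·2 + 0·2 + 9·-1 + 0·2 + 4·2 + 7·1 + 0·3.

11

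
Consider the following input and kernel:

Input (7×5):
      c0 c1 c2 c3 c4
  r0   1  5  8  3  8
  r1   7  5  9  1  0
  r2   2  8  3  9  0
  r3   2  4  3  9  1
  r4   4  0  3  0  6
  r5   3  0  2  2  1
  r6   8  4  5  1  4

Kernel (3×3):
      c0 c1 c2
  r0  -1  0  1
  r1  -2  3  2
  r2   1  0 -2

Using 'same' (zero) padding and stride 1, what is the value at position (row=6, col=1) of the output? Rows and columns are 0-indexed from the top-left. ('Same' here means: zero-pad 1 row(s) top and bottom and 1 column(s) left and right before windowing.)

5

The receptive field on the zero-padded input at this output position is [3 0 2 / 8 4 5 / 0 0 0]. Elementwise product with the kernel and sum: 3·-1 + 2·1 + 8·-2 + 4·3 + 5·2 + 0·1 + 0·-2.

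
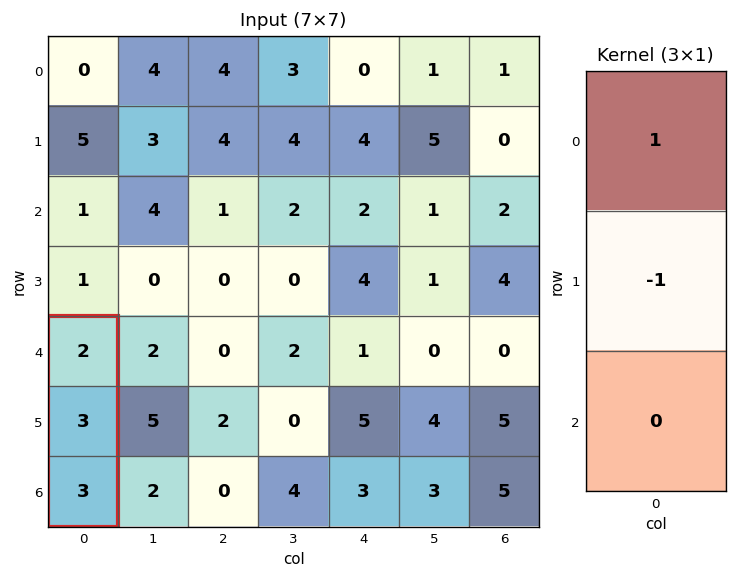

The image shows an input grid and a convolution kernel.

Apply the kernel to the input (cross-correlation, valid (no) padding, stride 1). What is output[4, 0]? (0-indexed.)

The receptive field on the input at this output position is [2 / 3 / 3]. Elementwise product with the kernel and sum: 2·1 + 3·-1.

-1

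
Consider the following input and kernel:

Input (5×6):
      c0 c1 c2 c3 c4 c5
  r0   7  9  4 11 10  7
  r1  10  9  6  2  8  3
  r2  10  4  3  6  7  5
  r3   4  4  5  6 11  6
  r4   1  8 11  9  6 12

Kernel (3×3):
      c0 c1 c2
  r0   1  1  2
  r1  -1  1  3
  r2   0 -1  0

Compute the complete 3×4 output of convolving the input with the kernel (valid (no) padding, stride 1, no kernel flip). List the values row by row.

37 35 49 43
30 31 42 21
27 27 48 40

Output[0,0]: The receptive field on the input at this output position is [7 9 4 / 10 9 6 / 10 4 3]. Elementwise product with the kernel and sum: 7·1 + 9·1 + 4·2 + 10·-1 + 9·1 + 6·3 + 4·-1.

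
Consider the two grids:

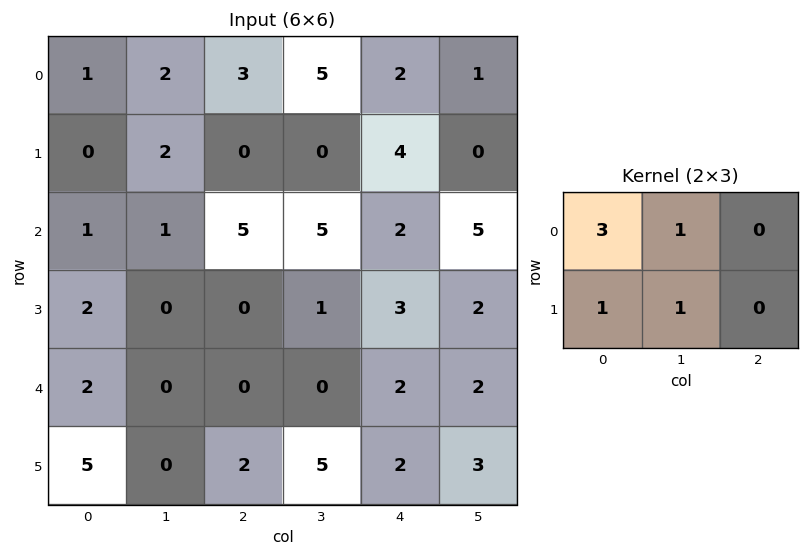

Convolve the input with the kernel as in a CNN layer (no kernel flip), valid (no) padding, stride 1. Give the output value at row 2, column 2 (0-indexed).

The receptive field on the input at this output position is [5 5 2 / 0 1 3]. Elementwise product with the kernel and sum: 5·3 + 5·1 + 0·1 + 1·1.

21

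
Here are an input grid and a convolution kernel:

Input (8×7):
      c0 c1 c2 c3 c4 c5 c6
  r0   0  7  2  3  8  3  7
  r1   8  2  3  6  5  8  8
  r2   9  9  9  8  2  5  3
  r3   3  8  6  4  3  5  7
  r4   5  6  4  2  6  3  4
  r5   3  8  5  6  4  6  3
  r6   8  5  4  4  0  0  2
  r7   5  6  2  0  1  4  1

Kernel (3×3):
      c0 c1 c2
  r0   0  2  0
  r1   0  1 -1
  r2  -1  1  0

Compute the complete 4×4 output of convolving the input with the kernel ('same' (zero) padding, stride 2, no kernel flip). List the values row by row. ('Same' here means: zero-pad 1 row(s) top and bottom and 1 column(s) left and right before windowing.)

Output[0,0]: The receptive field on the zero-padded input at this output position is [0 0 0 / 0 0 7 / 0 8 2]. Elementwise product with the kernel and sum: 0·2 + 0·1 + 7·-1 + 0·-1 + 8·1.

1 0 4 7
19 5 6 21
8 11 7 15
14 6 9 5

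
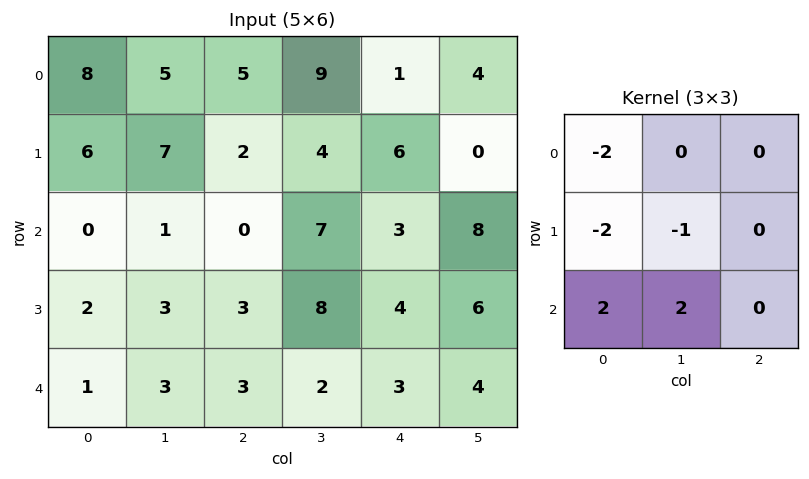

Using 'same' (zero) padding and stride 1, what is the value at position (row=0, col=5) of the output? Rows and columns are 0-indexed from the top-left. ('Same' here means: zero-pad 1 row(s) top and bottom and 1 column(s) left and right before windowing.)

6

The receptive field on the zero-padded input at this output position is [0 0 0 / 1 4 0 / 6 0 0]. Elementwise product with the kernel and sum: 0·-2 + 1·-2 + 4·-1 + 6·2 + 0·2.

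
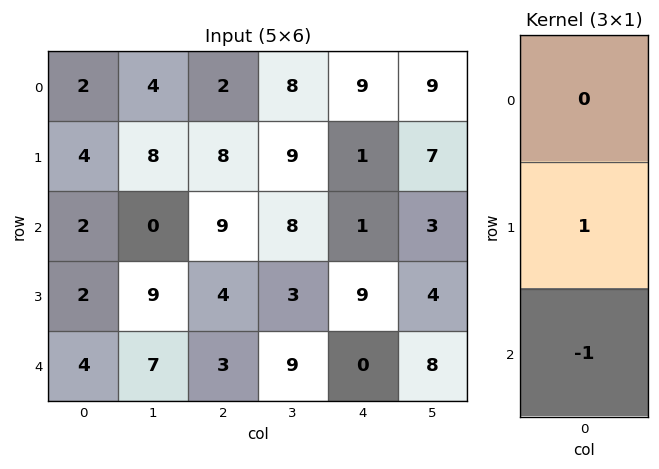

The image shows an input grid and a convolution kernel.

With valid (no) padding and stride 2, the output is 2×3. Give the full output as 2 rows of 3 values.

2 -1 0
-2 1 9

Output[0,0]: The receptive field on the input at this output position is [2 / 4 / 2]. Elementwise product with the kernel and sum: 4·1 + 2·-1.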